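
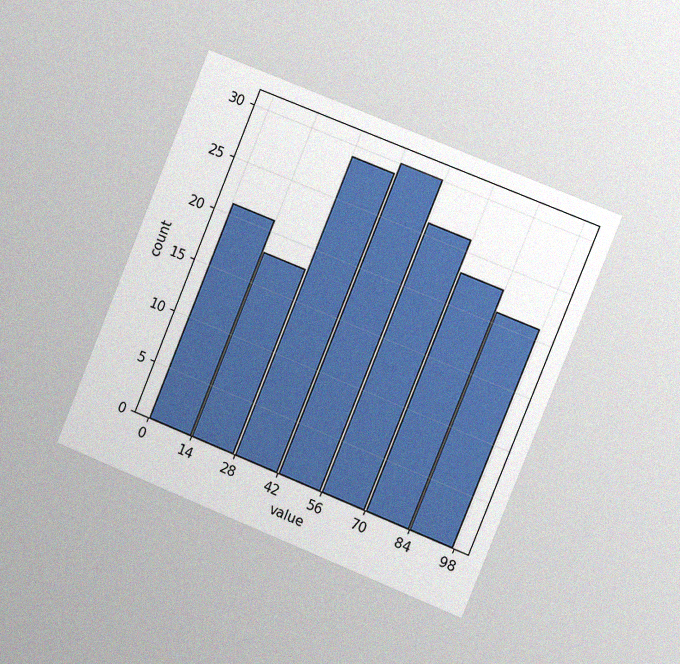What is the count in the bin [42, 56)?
The chart is tilted about 22° clockwise and viewed slightly from the right, with some photo noise. The [42, 56) bin has height 30.

30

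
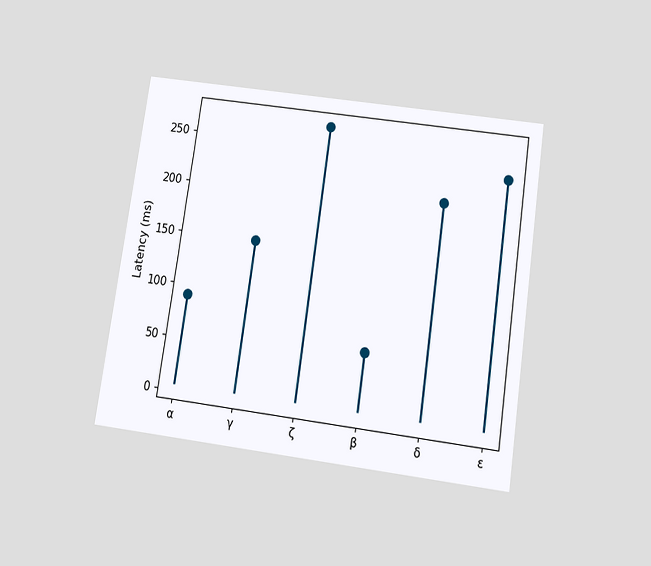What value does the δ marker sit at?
The chart is tilted about 8° clockwise and viewed slightly from below. The δ marker sits at 210ms.

210ms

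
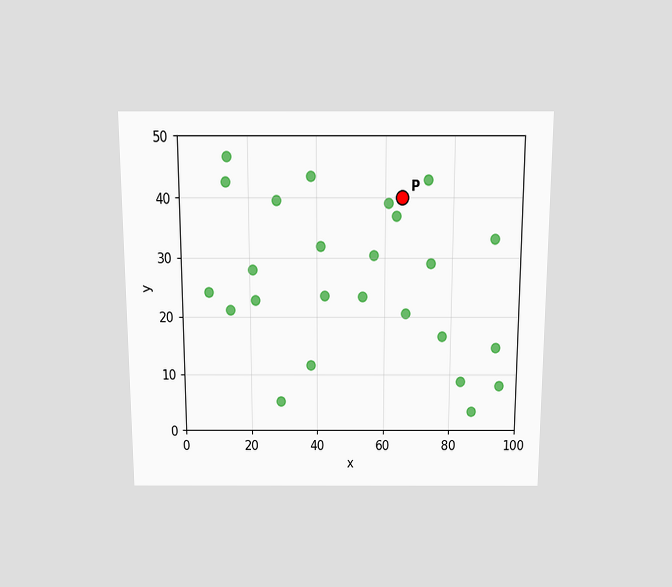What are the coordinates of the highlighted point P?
(65, 40)

The chart is viewed slightly from above. Following the gridlines from P to each axis, P sits at (65, 40).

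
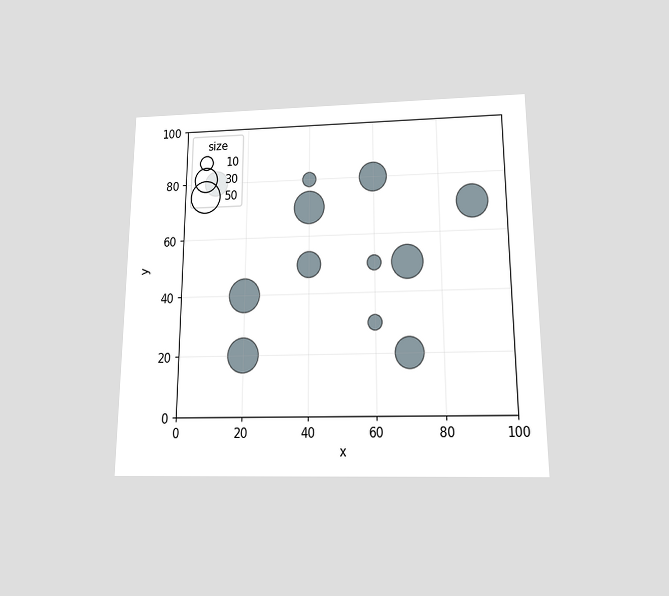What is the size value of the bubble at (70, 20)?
The chart is viewed slightly from below. Matching the bubble at (70, 20) against the size legend gives 40.

40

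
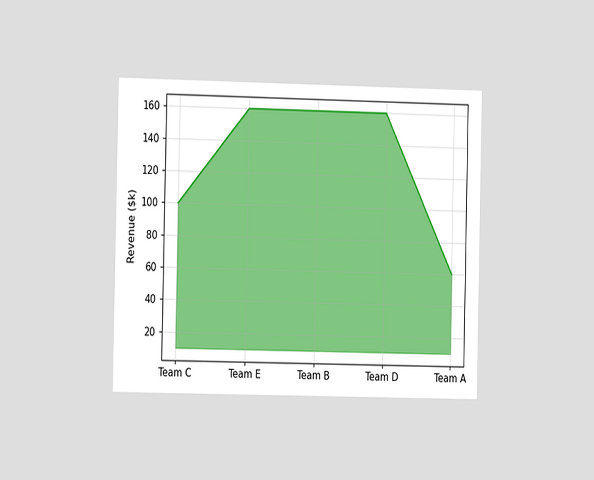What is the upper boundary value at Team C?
$100k

The chart is viewed slightly from the left. At Team C the upper boundary is at $100k.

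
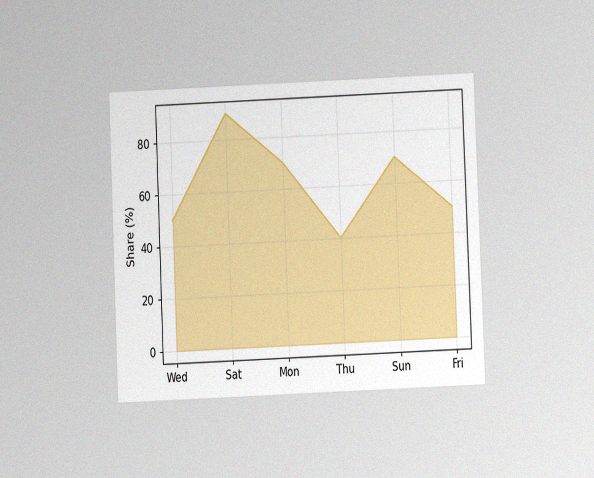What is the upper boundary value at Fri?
The chart is tilted about 2° counter-clockwise and viewed at a slight angle, with some photo noise. At Fri the upper boundary is at 50%.

50%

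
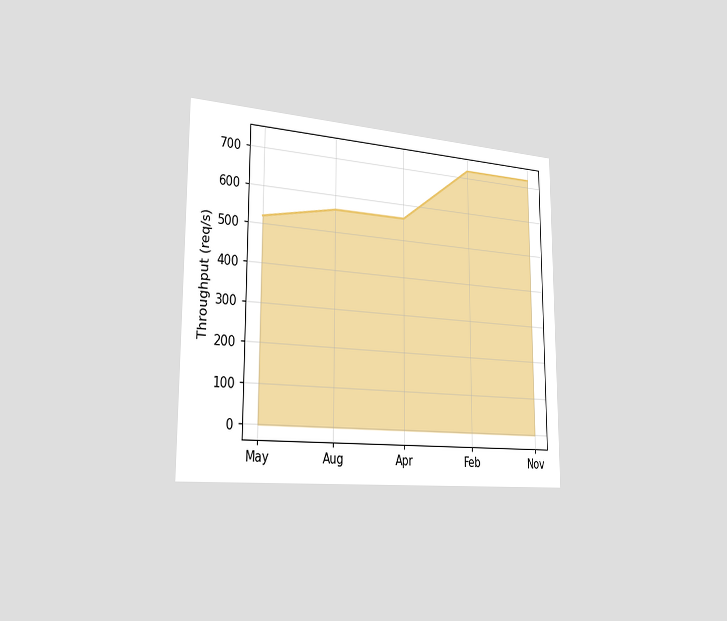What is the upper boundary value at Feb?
720req/s

The chart is viewed slightly from the left. At Feb the upper boundary is at 720req/s.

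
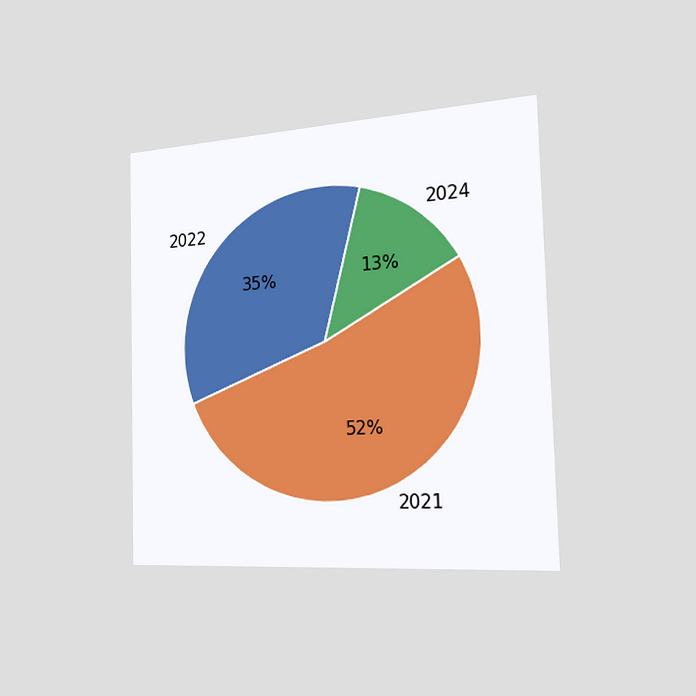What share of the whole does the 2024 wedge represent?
13%

The chart is viewed slightly from the right. The 2024 slice takes up 13% of the pie.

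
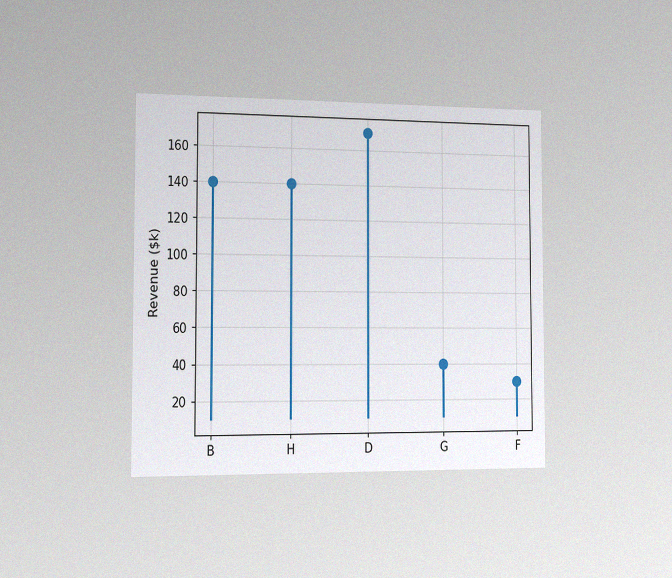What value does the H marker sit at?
$140k

The chart is viewed slightly from the left, with some photo noise. The H marker sits at $140k.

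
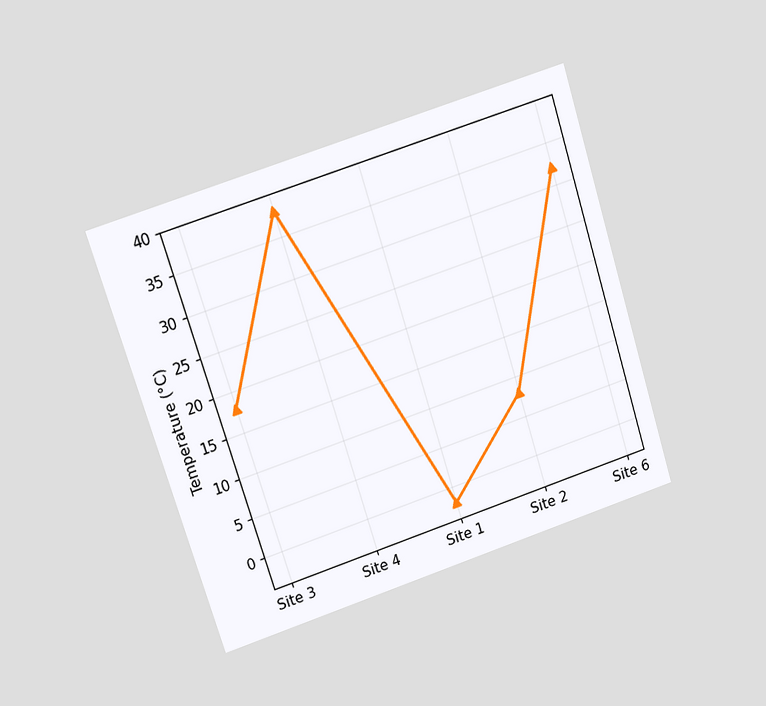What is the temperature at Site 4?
The chart is tilted about 18° counter-clockwise and viewed at a slight angle. At Site 4, the line is at 38°C.

38°C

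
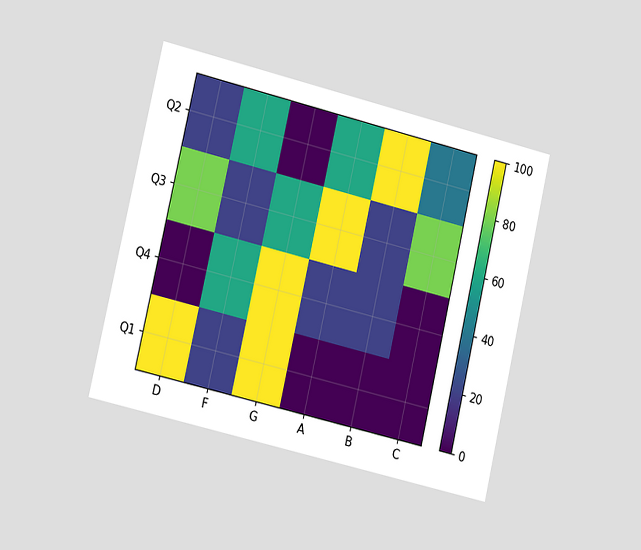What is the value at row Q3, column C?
80

The chart is tilted about 13° clockwise and viewed slightly from the left. Matching cell (Q3, C) against the colorbar gives 80.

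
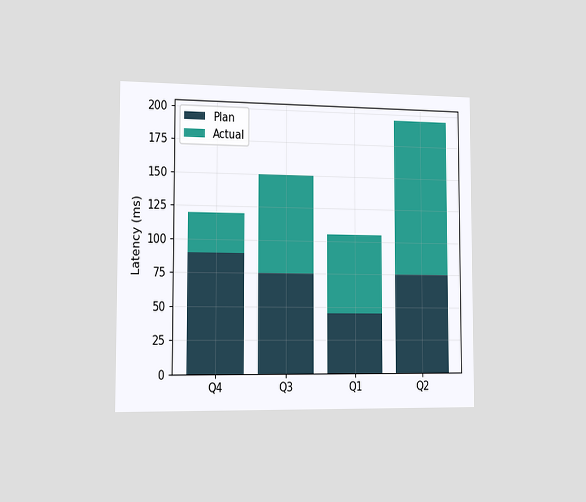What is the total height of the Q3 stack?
The chart is viewed slightly from the left. The Q3 stack's top reaches 150ms on the y-axis.

150ms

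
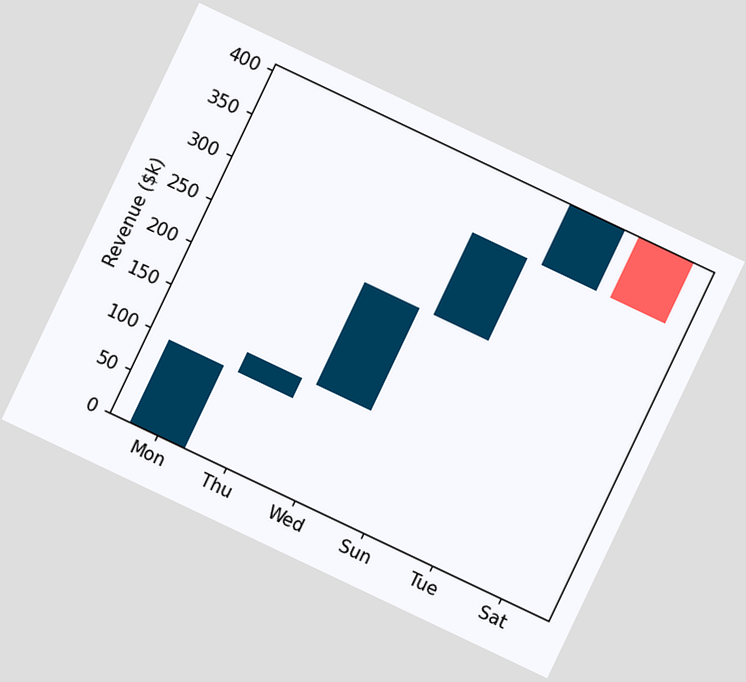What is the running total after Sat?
The chart is tilted about 25° clockwise. After Sat the running total reaches $336k.

$336k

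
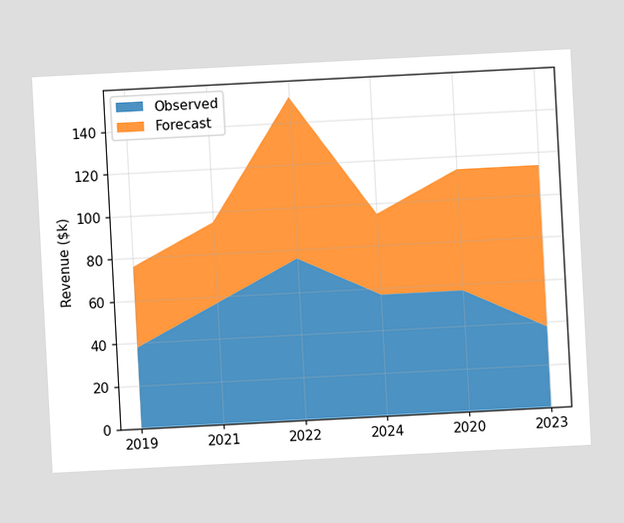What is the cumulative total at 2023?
The chart is tilted about 3° counter-clockwise. The stacked total at 2023 reaches $114k.

$114k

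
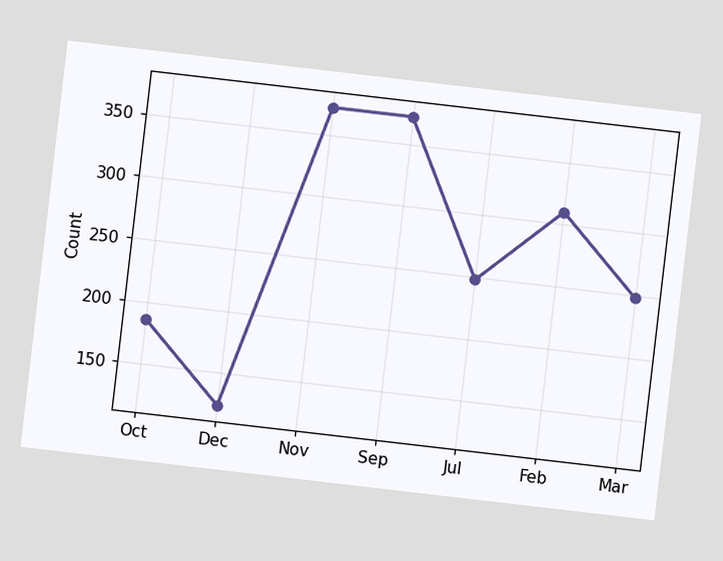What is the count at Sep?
372

The chart is tilted about 7° clockwise. At Sep, the line is at 372.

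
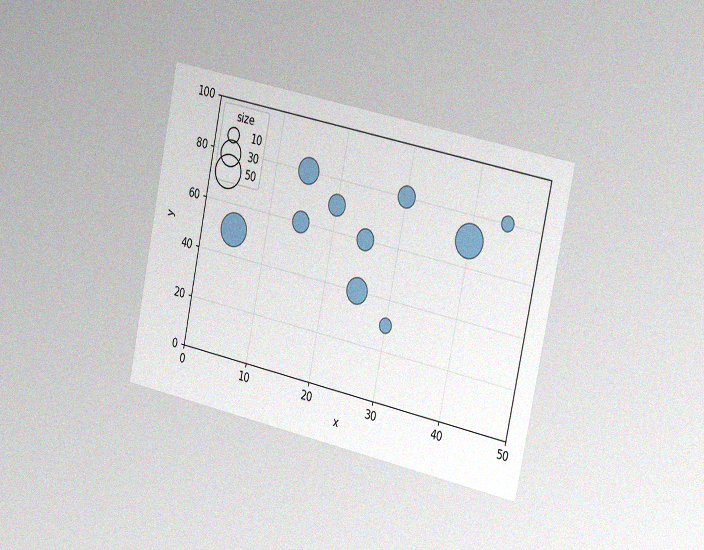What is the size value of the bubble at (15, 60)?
20

The chart is tilted about 12° clockwise and viewed slightly from the right, with some photo noise. Matching the bubble at (15, 60) against the size legend gives 20.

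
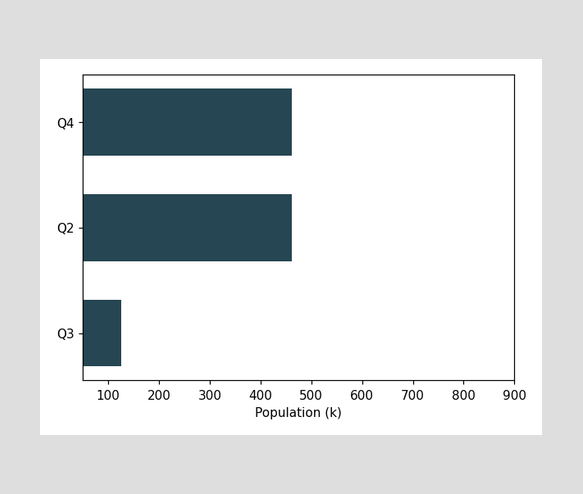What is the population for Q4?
462k

Reading along the chart's x-axis, the Q4 bar reaches 462k.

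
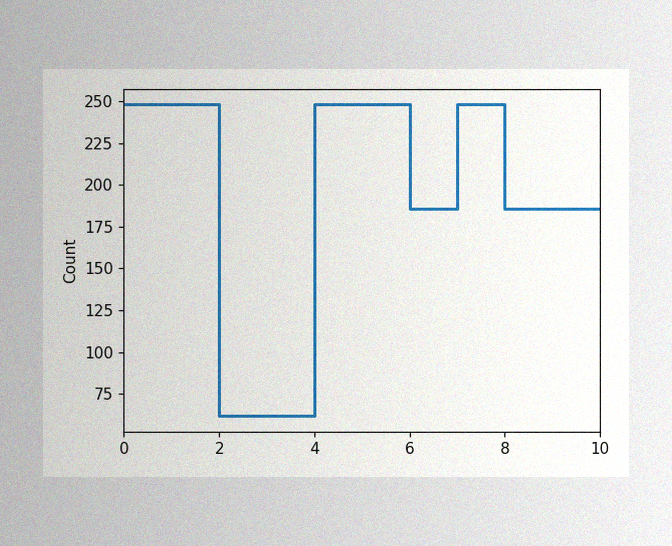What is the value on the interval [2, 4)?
62

The image has some photo noise and uneven lighting. On [2, 4) the step sits at 62.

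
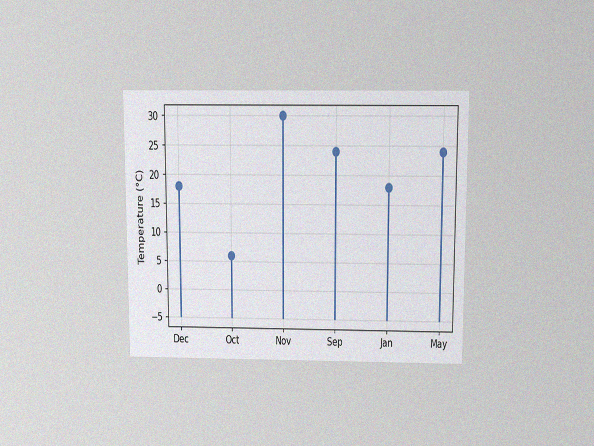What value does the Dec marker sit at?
18°C

The chart is viewed slightly from above, with some photo noise. The Dec marker sits at 18°C.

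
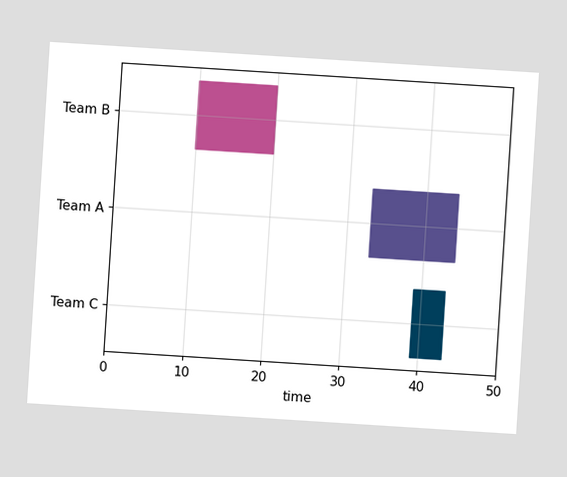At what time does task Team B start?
10

The chart is tilted about 4° clockwise. The Team B bar begins at t=10.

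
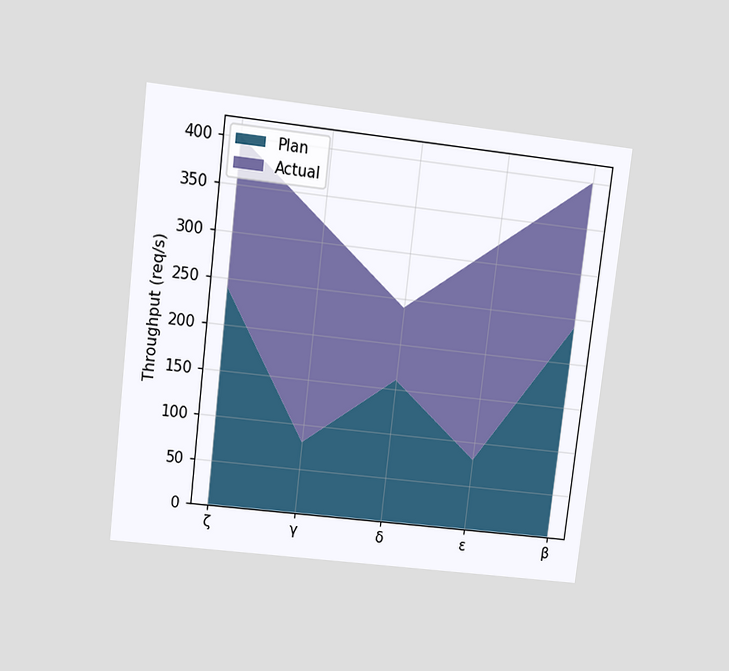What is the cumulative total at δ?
240req/s

The chart is tilted about 7° clockwise and viewed at a slight angle. The stacked total at δ reaches 240req/s.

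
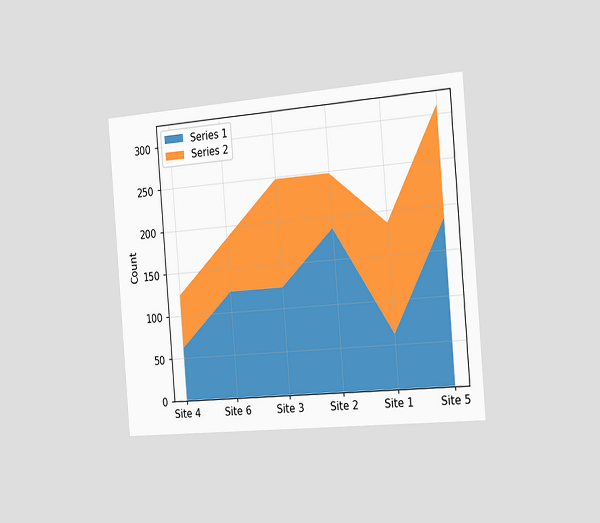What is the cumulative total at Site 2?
The chart is tilted about 5° counter-clockwise and viewed slightly from the right. The stacked total at Site 2 reaches 248.

248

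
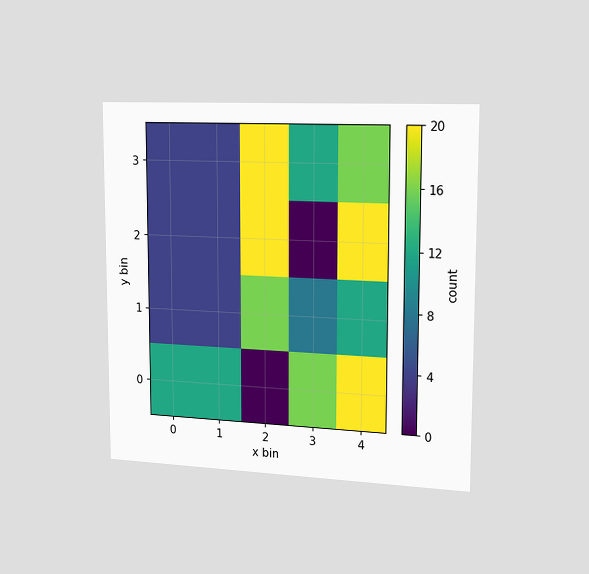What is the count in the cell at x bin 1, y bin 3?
The chart is viewed slightly from the right. Matching the cell (1, 3) against the colorbar gives 4.

4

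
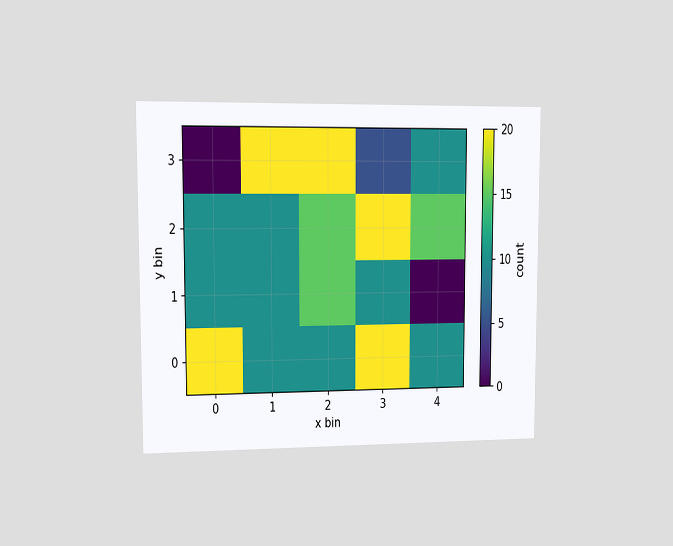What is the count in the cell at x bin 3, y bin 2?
The chart is viewed at a slight angle. Matching the cell (3, 2) against the colorbar gives 20.

20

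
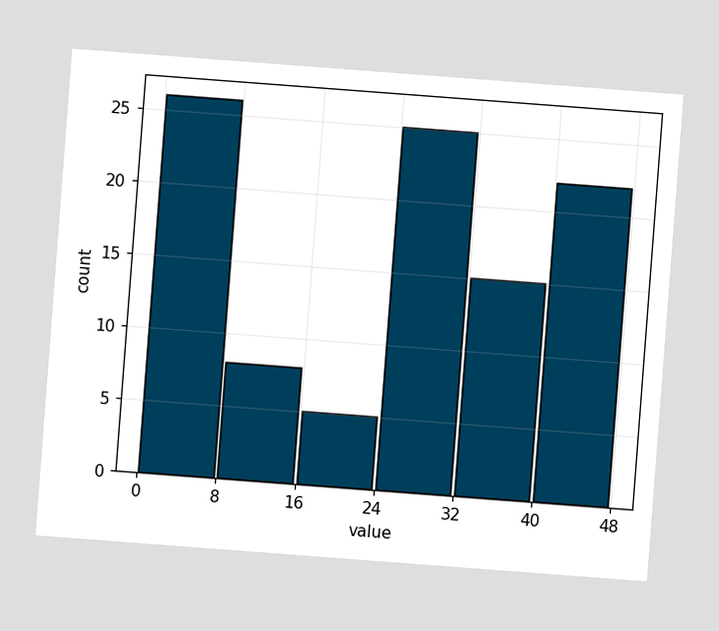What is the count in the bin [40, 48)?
22

The chart is tilted about 4° clockwise. The [40, 48) bin has height 22.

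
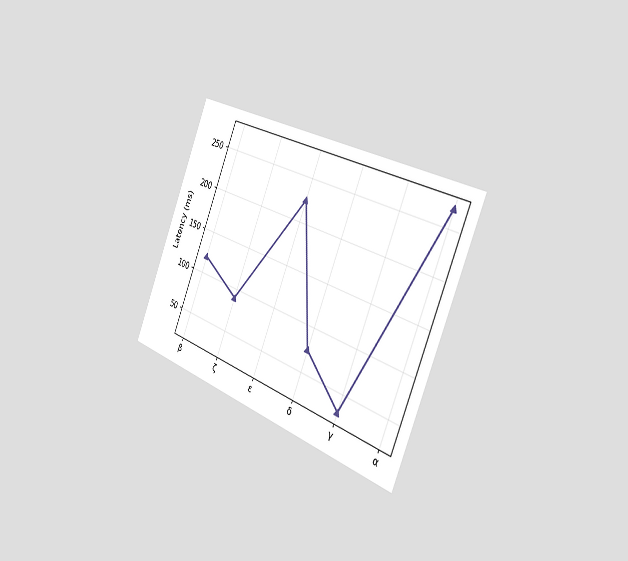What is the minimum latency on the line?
The chart is tilted about 22° clockwise and viewed slightly from the right. The lowest point is at γ, and reading across to the y-axis gives 30ms.

30ms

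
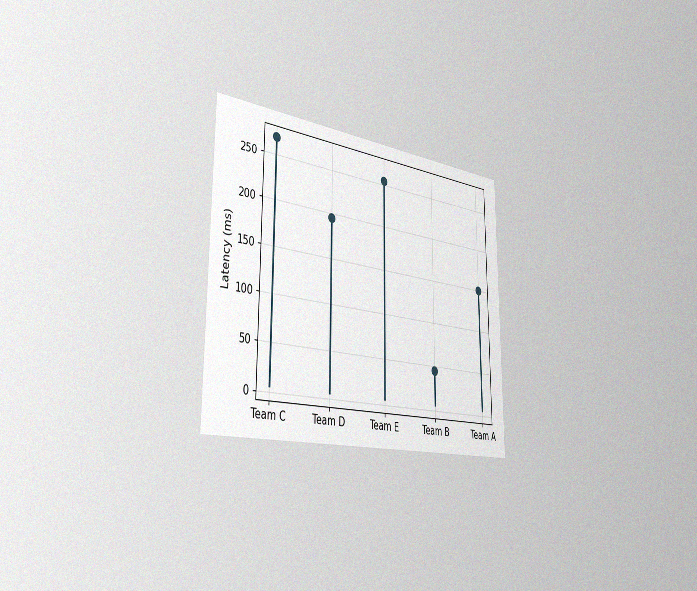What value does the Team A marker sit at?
The chart is viewed slightly from the left, with some photo noise. The Team A marker sits at 150ms.

150ms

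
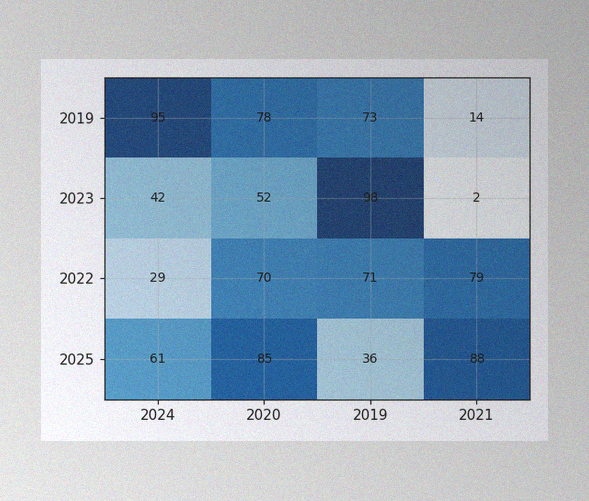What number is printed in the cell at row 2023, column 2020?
52

The image has some photo noise and uneven lighting. The (2023, 2020) cell reads 52.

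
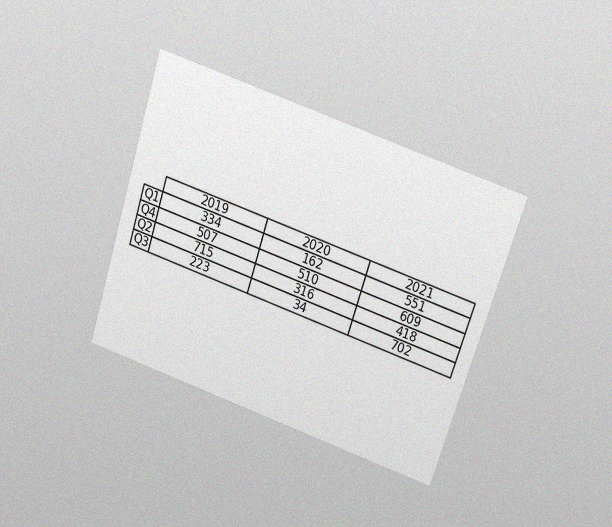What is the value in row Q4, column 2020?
The chart is tilted about 18° clockwise and viewed slightly from above, with some photo noise. The (Q4, 2020) cell reads 510.

510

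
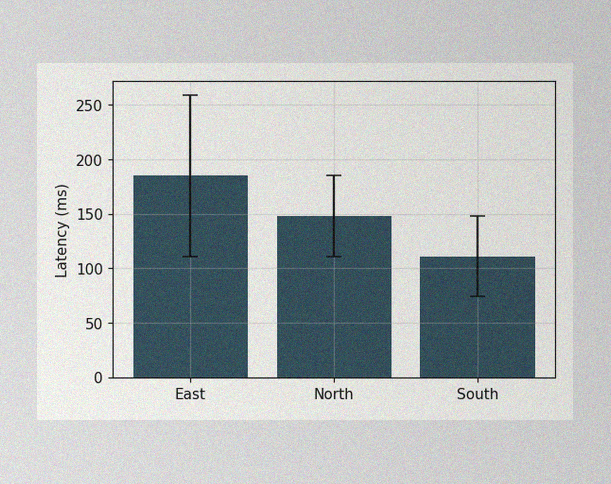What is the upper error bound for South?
148ms

The image has some photo noise and uneven lighting. The South bar's upper whisker reaches 148ms.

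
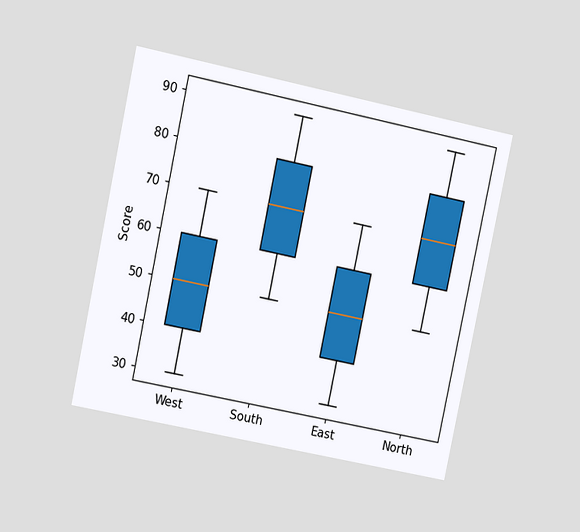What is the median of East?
50

The chart is tilted about 12° clockwise and viewed at a slight angle. The median line in the East box sits at 50.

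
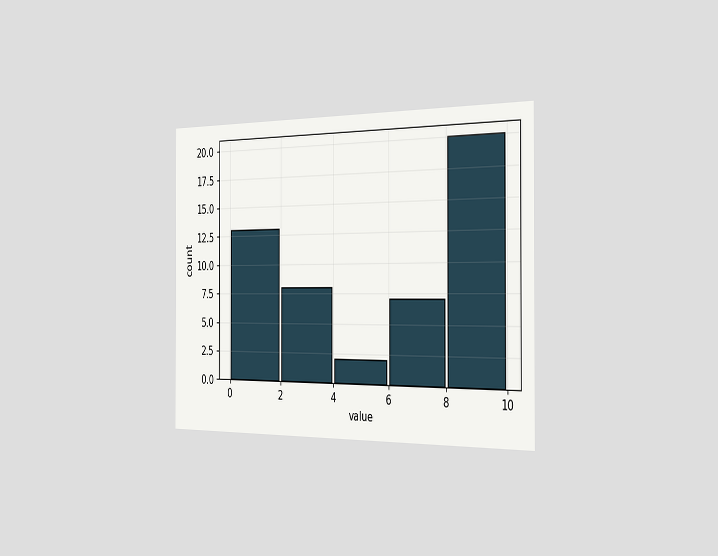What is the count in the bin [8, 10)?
The chart is viewed slightly from the right. The [8, 10) bin has height 20.

20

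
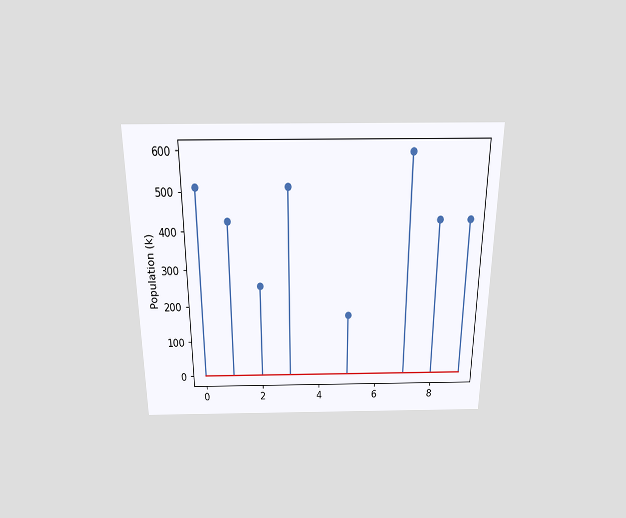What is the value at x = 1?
425k

The chart is viewed slightly from above. The stem at x=1 reaches 425k.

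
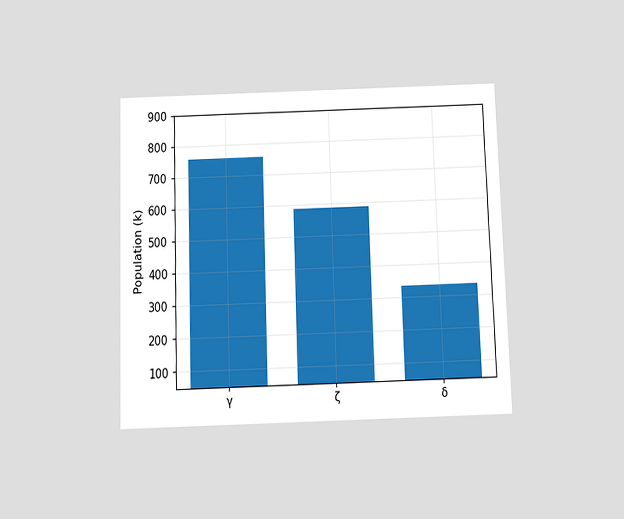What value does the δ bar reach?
The chart is viewed slightly from below. Reading along the chart's y-axis, the δ bar reaches 336k.

336k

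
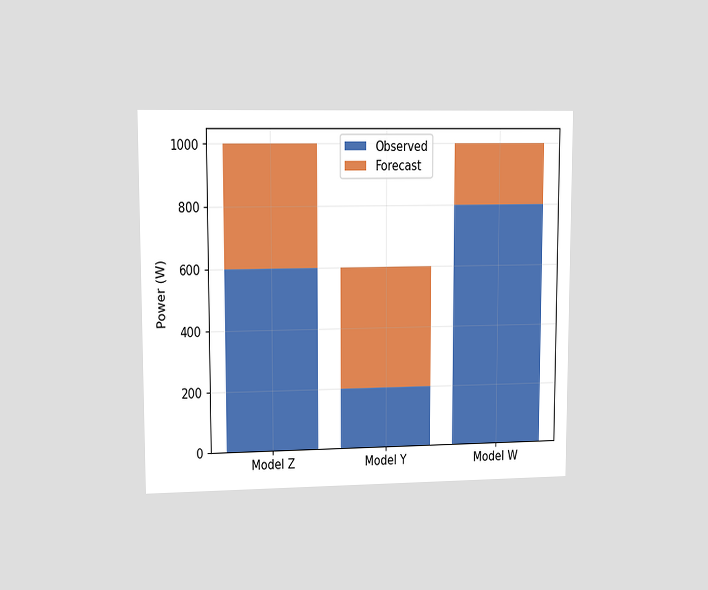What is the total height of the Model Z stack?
The chart is viewed at a slight angle. The Model Z stack's top reaches 1000W on the y-axis.

1000W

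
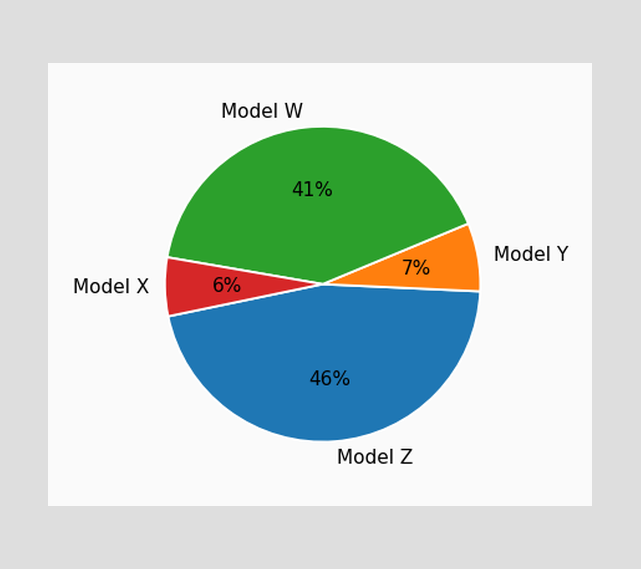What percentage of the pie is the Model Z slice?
The Model Z slice takes up 46% of the pie.

46%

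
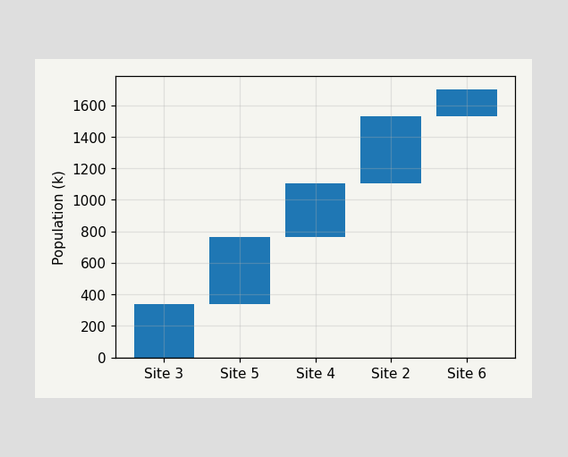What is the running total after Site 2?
After Site 2 the running total reaches 1530k.

1530k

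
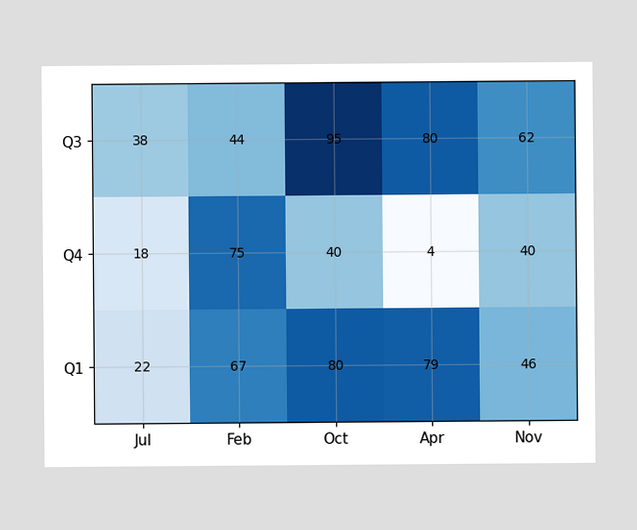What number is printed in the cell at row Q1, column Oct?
The (Q1, Oct) cell reads 80.

80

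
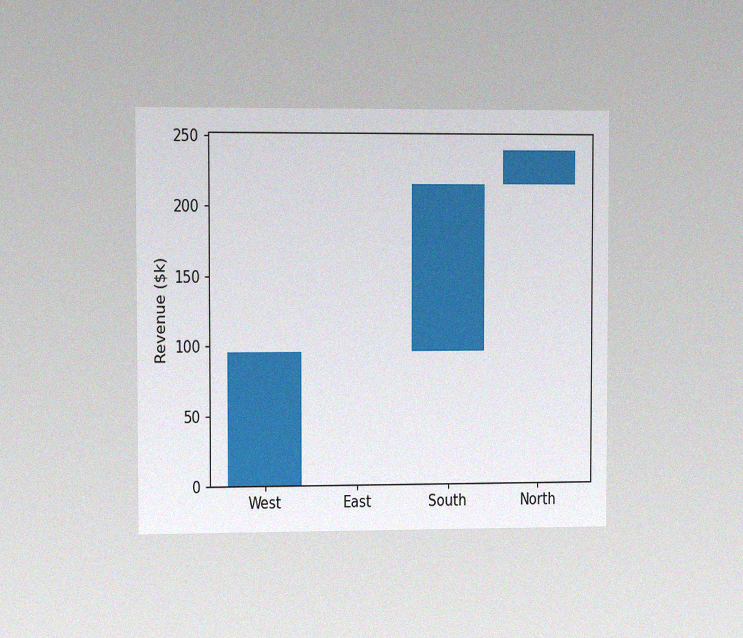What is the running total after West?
$96k

The chart is viewed slightly from the left, with some photo noise. After West the running total reaches $96k.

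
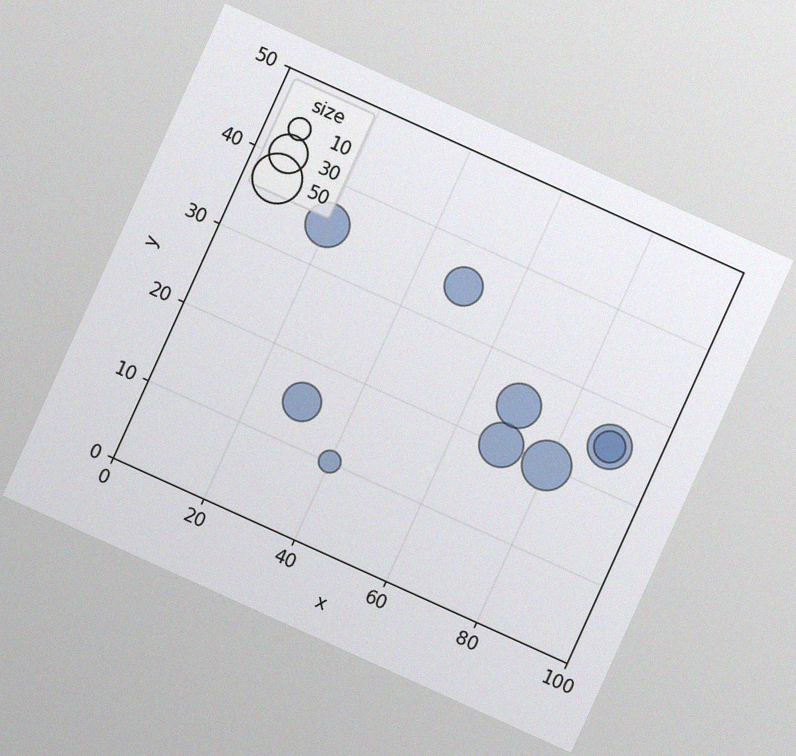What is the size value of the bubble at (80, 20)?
The chart is tilted about 24° clockwise, with some photo noise. Matching the bubble at (80, 20) against the size legend gives 50.

50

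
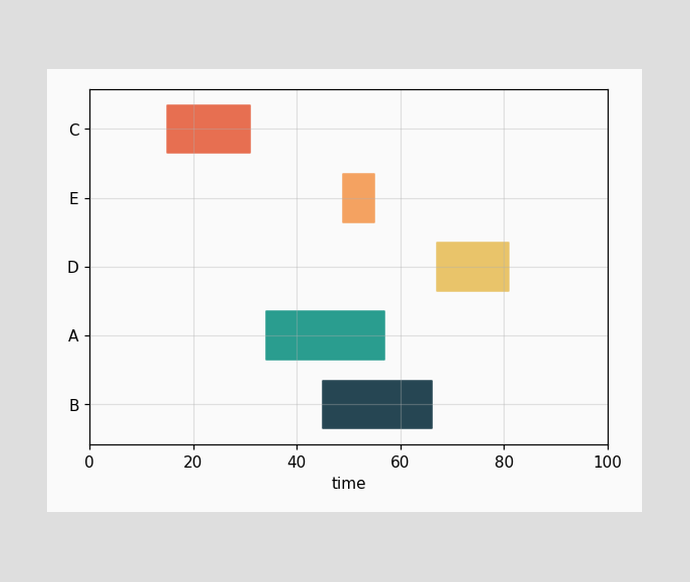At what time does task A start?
34

The A bar begins at t=34.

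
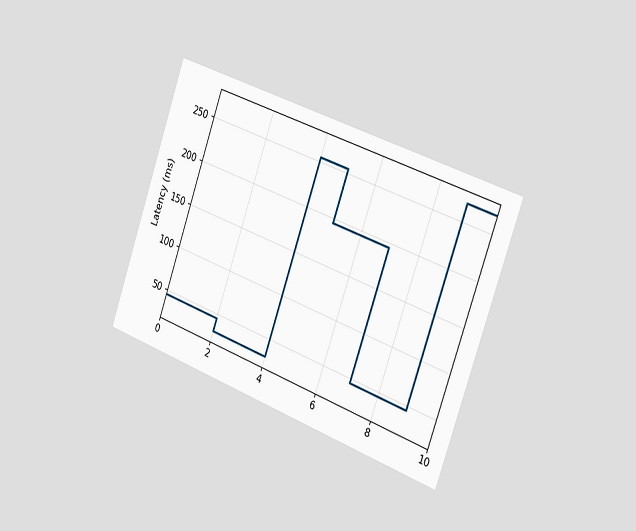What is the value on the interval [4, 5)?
255ms

The chart is tilted about 20° clockwise and viewed slightly from the right. On [4, 5) the step sits at 255ms.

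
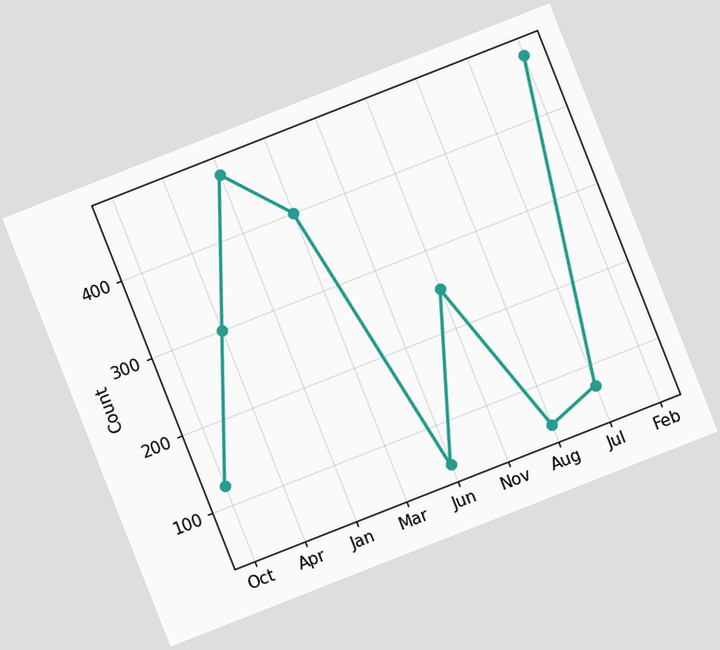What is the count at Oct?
The chart is tilted about 21° counter-clockwise. At Oct, the line is at 125.

125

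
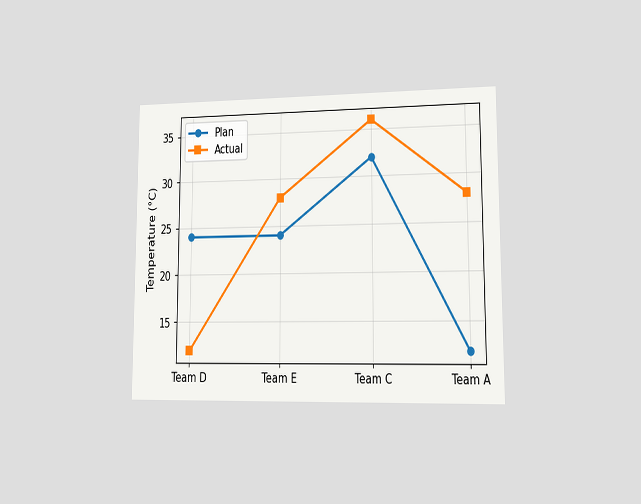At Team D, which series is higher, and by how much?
The chart is viewed at a slight angle. At Team D, Plan sits above the other line by 12°C.

Plan, by 12°C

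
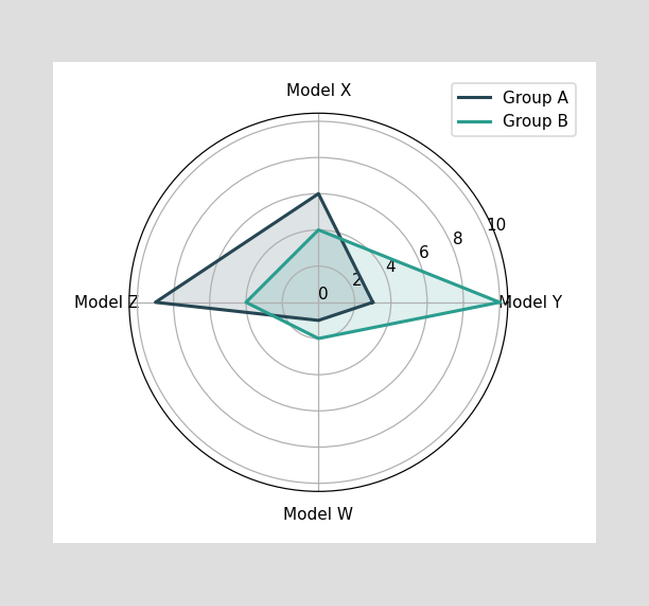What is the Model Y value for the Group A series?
3

On the Model Y axis, Group A reaches 3.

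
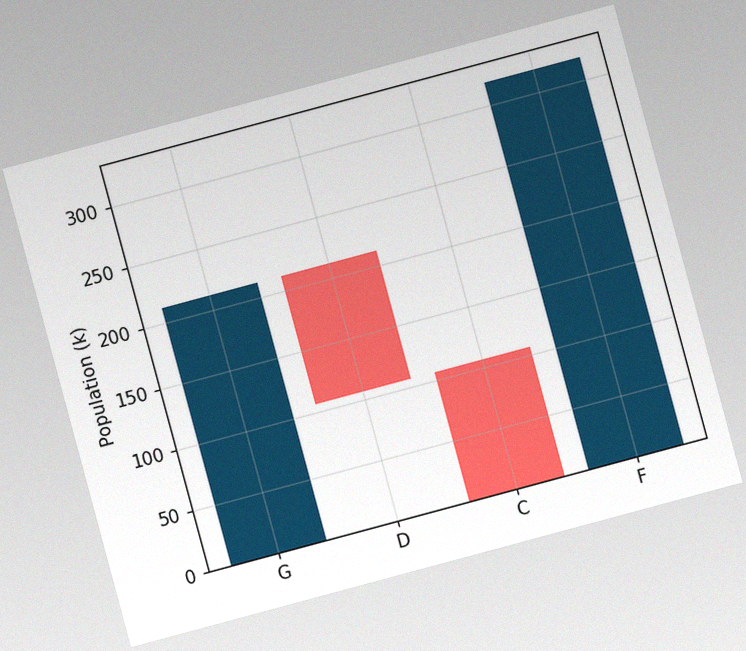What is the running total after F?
318k

The chart is tilted about 15° counter-clockwise, with some photo noise. After F the running total reaches 318k.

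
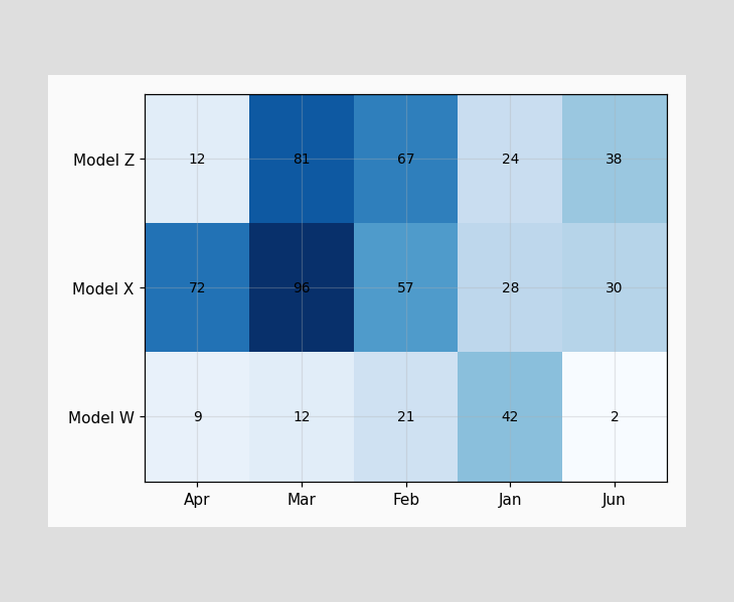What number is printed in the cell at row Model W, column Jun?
The (Model W, Jun) cell reads 2.

2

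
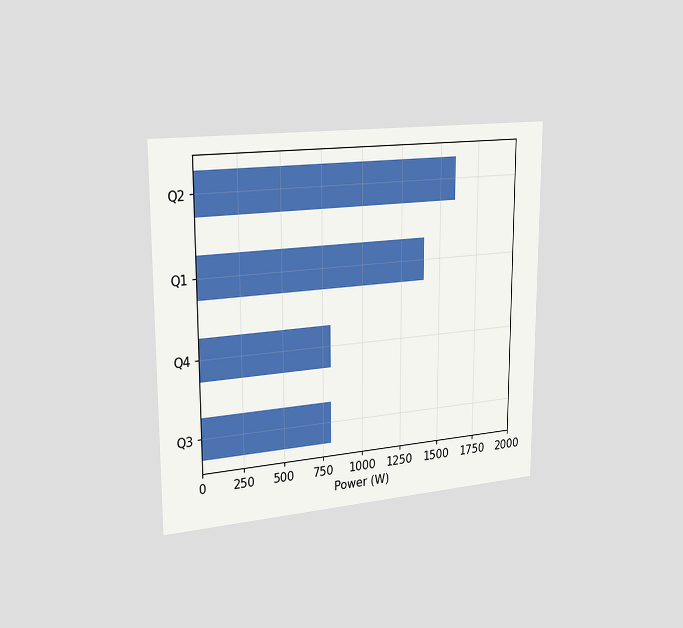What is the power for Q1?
The chart is viewed slightly from the left. Reading along the chart's x-axis, the Q1 bar reaches 1400W.

1400W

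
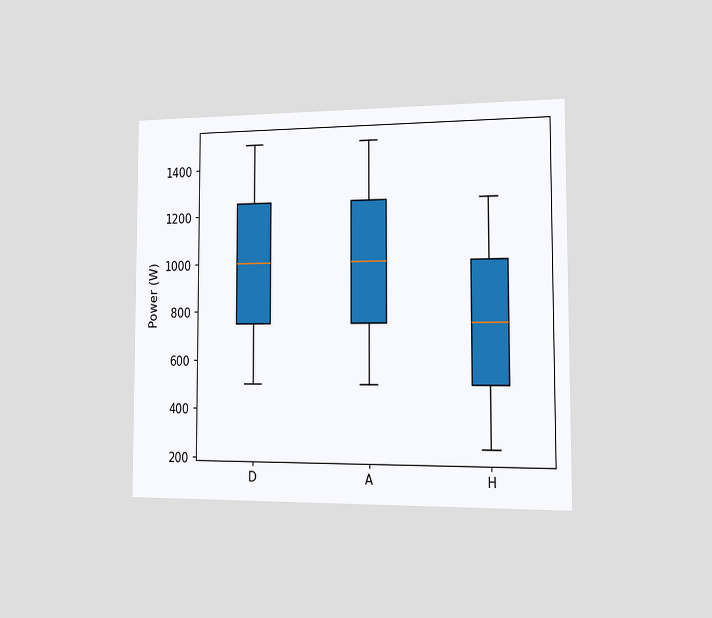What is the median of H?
750W

The chart is viewed slightly from the right. The median line in the H box sits at 750W.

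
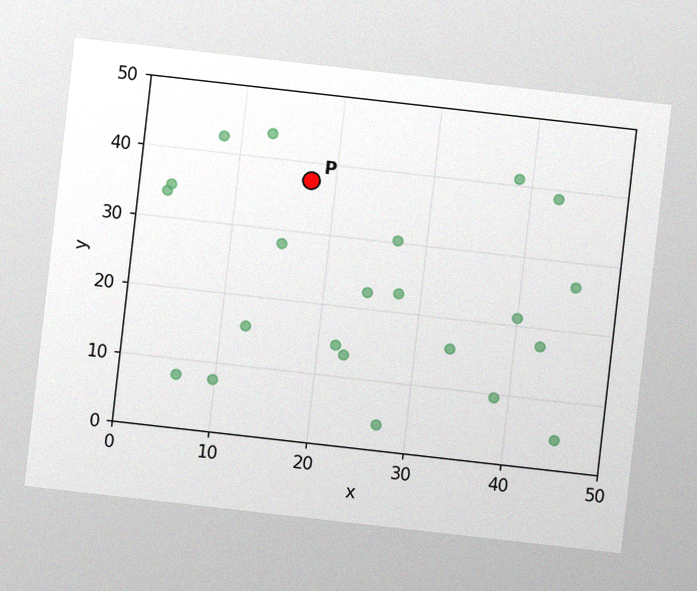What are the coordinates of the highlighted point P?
(17.5, 37.5)

The chart is tilted about 6° clockwise, with some photo noise. Following the gridlines from P to each axis, P sits at (17.5, 37.5).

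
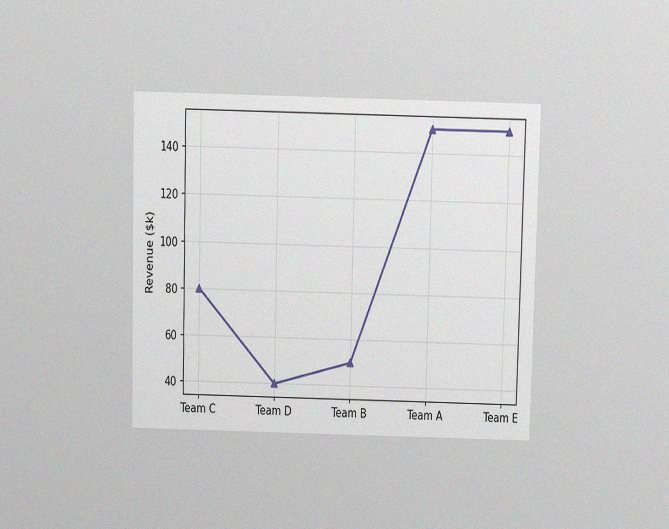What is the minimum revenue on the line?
$40k

The chart is viewed slightly from above, with some photo noise. The lowest point is at Team D, and reading across to the y-axis gives $40k.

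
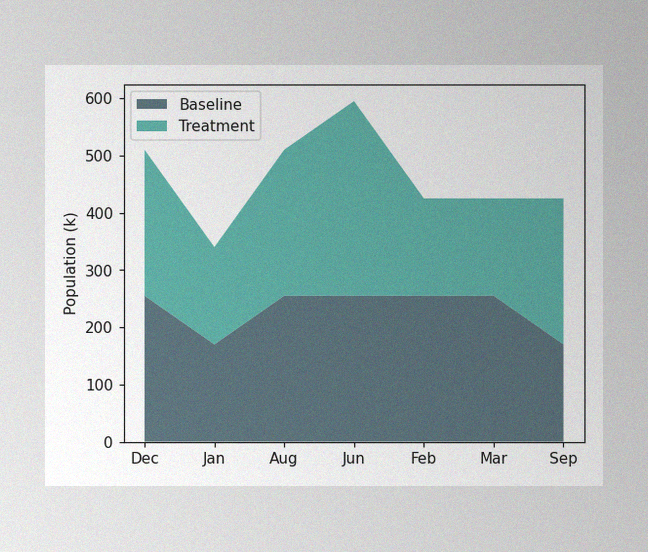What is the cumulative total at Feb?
The image has some photo noise and uneven lighting. The stacked total at Feb reaches 425k.

425k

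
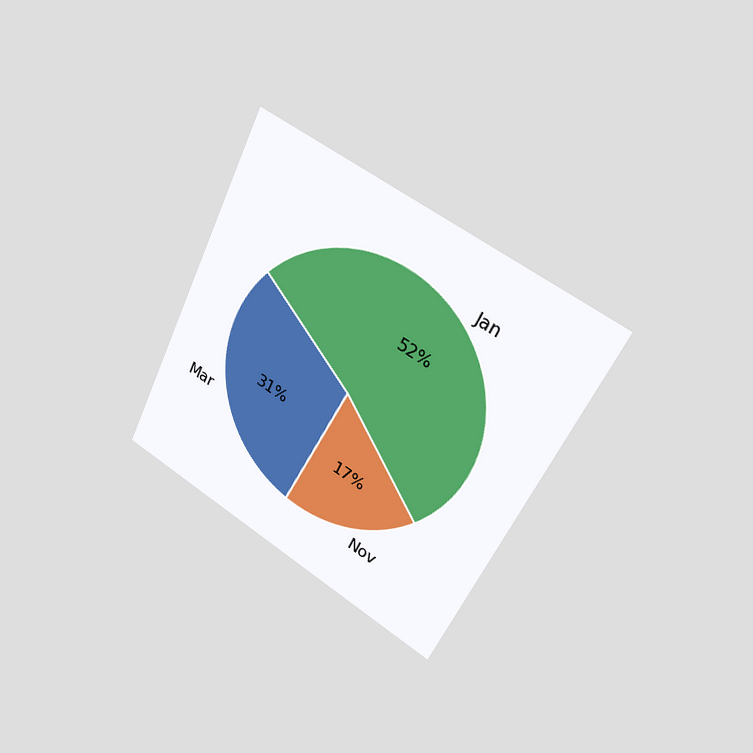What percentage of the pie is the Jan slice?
The chart is tilted about 26° clockwise and viewed slightly from the right. The Jan slice takes up 52% of the pie.

52%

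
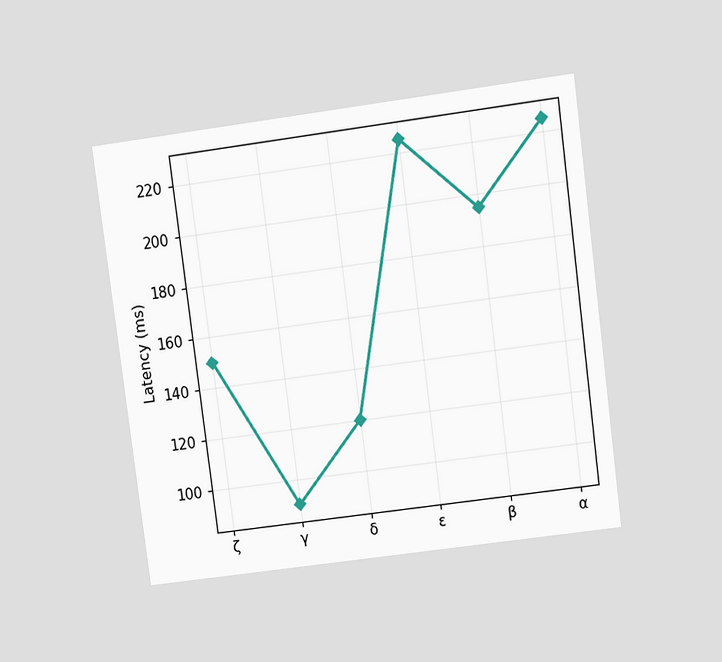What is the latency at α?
The chart is tilted about 7° counter-clockwise and viewed at a slight angle. At α, the line is at 225ms.

225ms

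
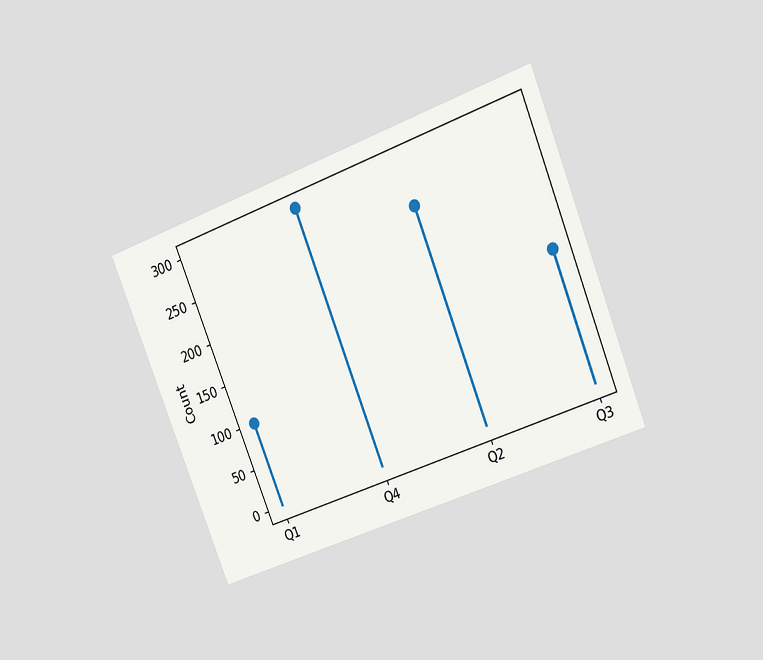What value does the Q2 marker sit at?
250

The chart is tilted about 22° counter-clockwise and viewed at a slight angle. The Q2 marker sits at 250.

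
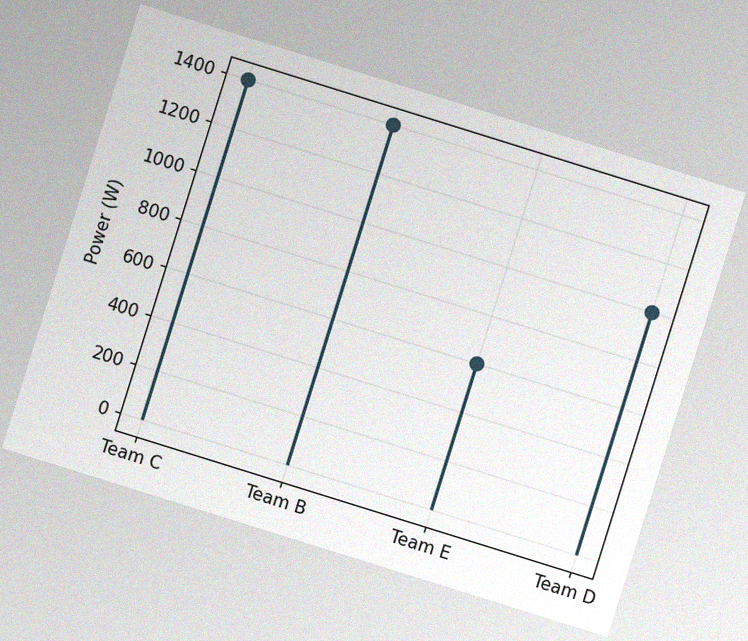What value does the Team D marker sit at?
1000W

The chart is tilted about 17° clockwise, with some photo noise. The Team D marker sits at 1000W.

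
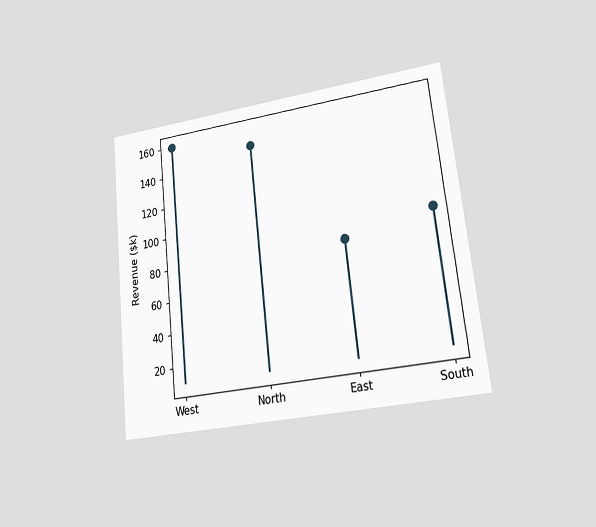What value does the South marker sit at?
$90k

The chart is tilted about 6° counter-clockwise and viewed at a slight angle. The South marker sits at $90k.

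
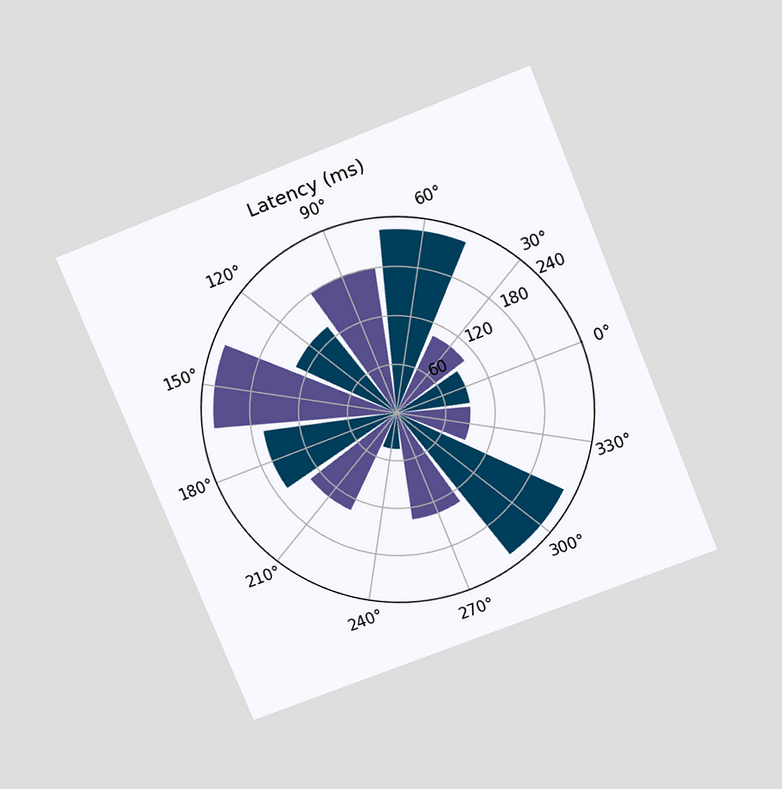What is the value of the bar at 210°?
The chart is tilted about 22° counter-clockwise and viewed slightly from above. The bar at 210° reaches 135ms on the radial axis.

135ms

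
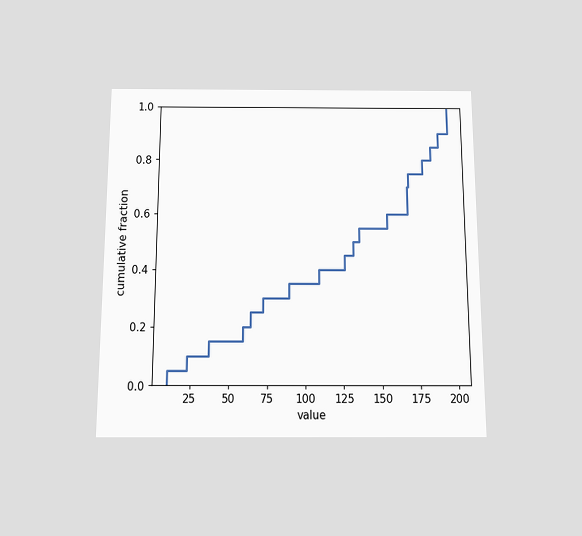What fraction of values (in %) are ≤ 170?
75%

The chart is viewed slightly from below. At x=170 the ECDF step is at 75%.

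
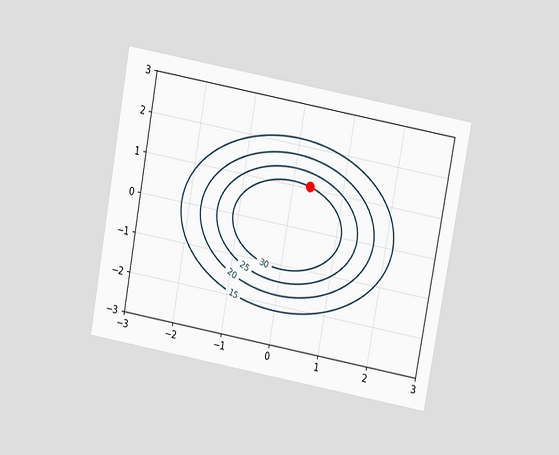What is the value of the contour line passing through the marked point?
The chart is tilted about 10° clockwise and viewed slightly from above. The marked point sits on the contour labelled 30.

30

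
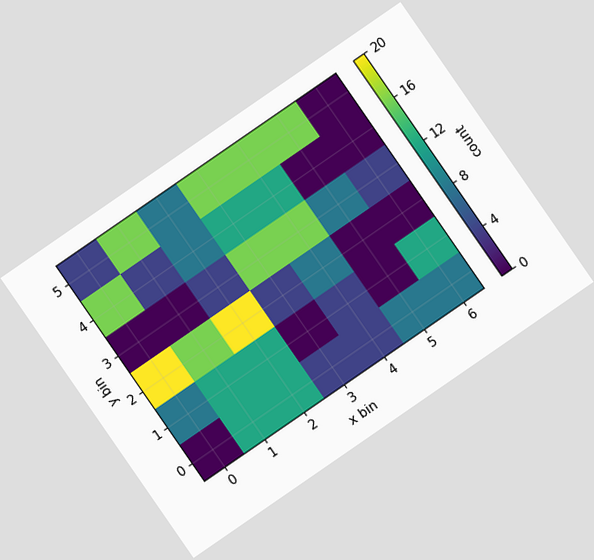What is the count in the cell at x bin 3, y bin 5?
16

The chart is tilted about 35° counter-clockwise. Matching the cell (3, 5) against the colorbar gives 16.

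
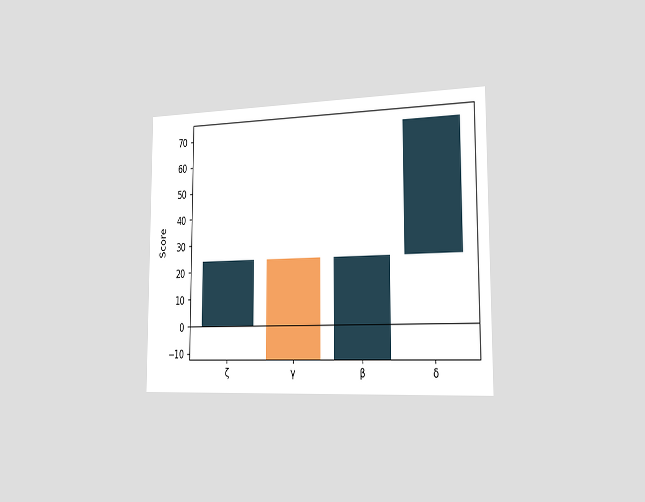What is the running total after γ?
The chart is viewed slightly from the right. After γ the running total reaches -12.

-12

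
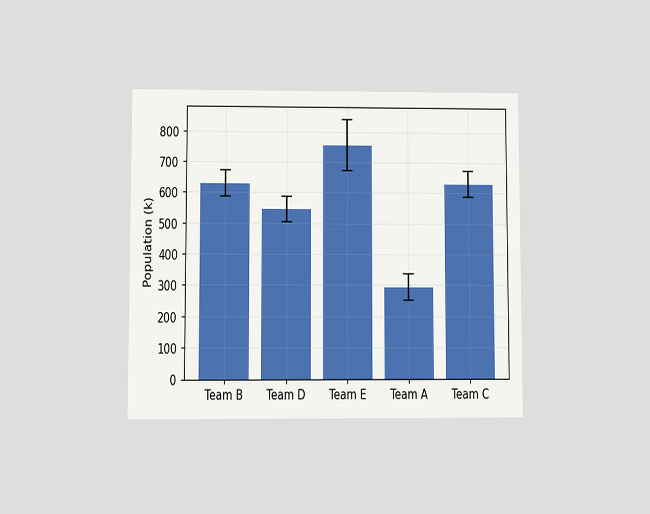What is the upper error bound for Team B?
672k

The chart is viewed at a slight angle. The Team B bar's upper whisker reaches 672k.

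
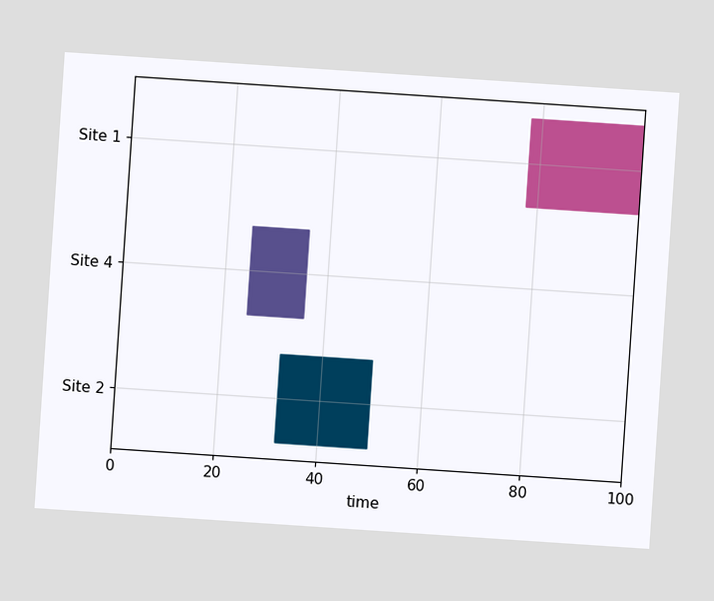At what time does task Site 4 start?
The chart is tilted about 4° clockwise. The Site 4 bar begins at t=25.

25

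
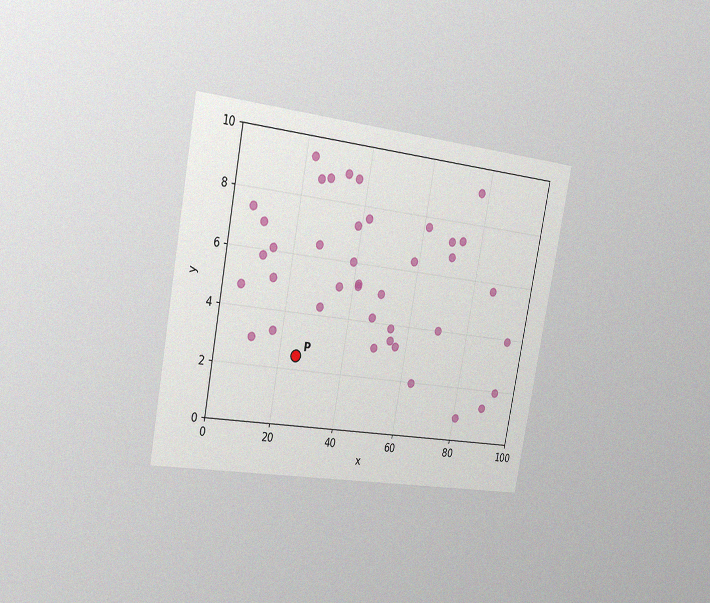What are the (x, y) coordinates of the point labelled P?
(25, 2.5)

The chart is tilted about 11° clockwise and viewed slightly from the left, with some photo noise. Following the gridlines from P to each axis, P sits at (25, 2.5).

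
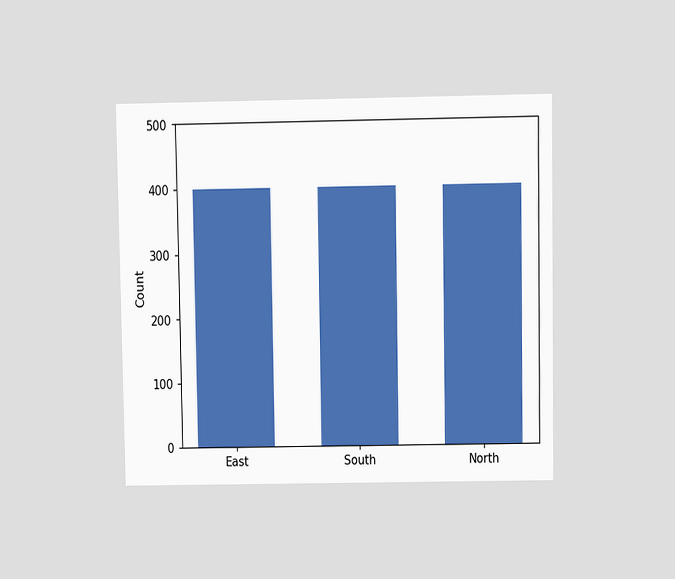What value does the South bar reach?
The chart is viewed at a slight angle. Reading along the chart's y-axis, the South bar reaches 400.

400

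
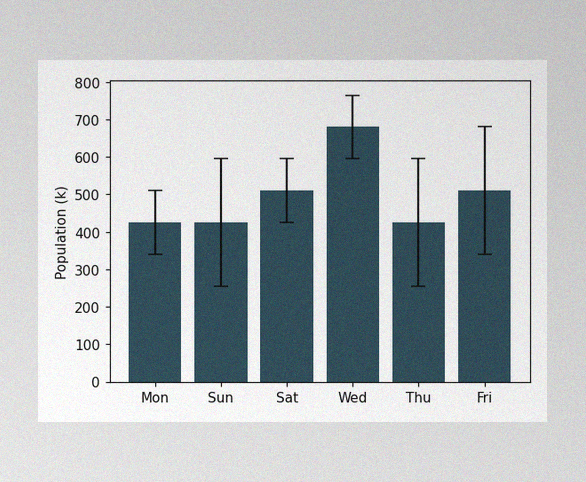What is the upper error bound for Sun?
595k

The image has some photo noise and uneven lighting. The Sun bar's upper whisker reaches 595k.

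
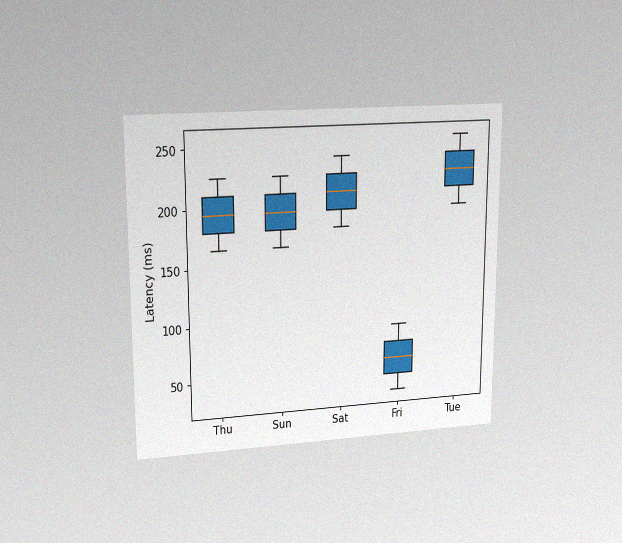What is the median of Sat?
210ms

The chart is viewed at a slight angle, with some photo noise. The median line in the Sat box sits at 210ms.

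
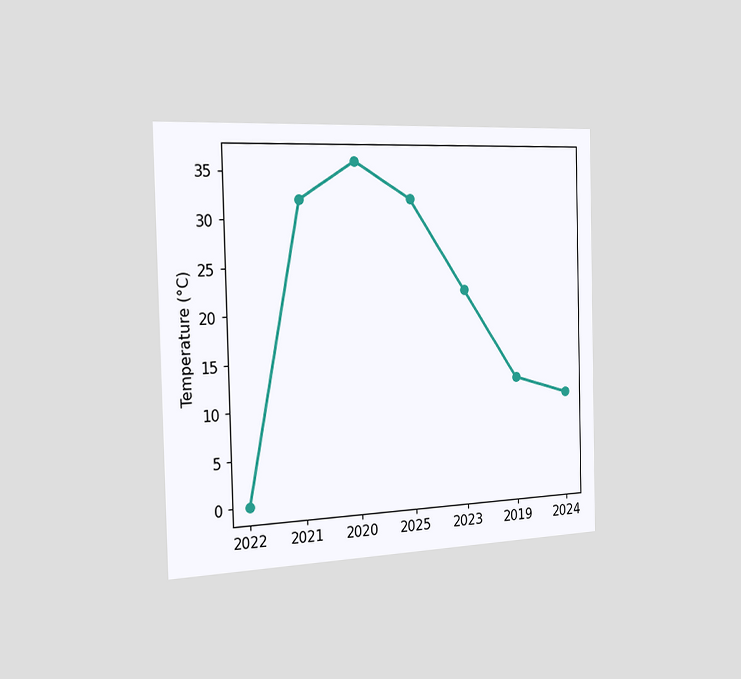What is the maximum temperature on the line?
The chart is viewed slightly from the left. The highest point is at 2020, and reading across to the y-axis gives 36°C.

36°C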